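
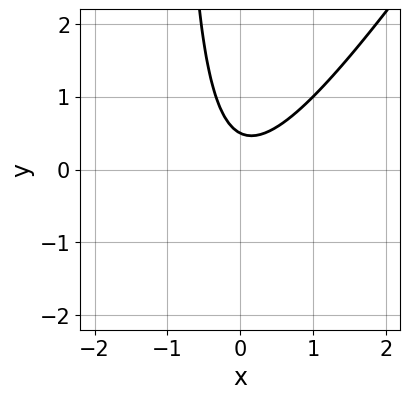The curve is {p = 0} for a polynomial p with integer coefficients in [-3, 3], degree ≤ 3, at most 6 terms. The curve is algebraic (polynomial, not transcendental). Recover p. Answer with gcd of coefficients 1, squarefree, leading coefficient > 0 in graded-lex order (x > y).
3*x^2 - 2*x*y - 2*y + 1

(a) Degree: the shape is more complex than any degree-1 curve, so deg p = 2.
(b) From the visible intercepts: it misses every integer gridline on the x-axis.
(c) Fitting integer coefficients to these (and the overall shape) gives p.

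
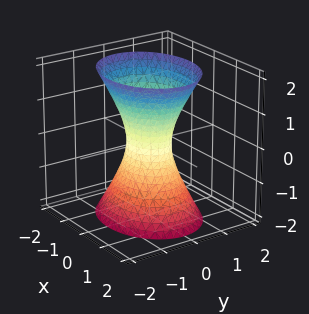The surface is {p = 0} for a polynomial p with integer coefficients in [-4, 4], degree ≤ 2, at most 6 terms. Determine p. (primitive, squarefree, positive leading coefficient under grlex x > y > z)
deg p = 2.
Symmetries: mirror symmetry z ↦ −z ⇒ only even powers of z; mirror symmetry x ↦ −x ⇒ only even powers of x; the y ↦ −y reflection is a symmetry, so y appears only in even powers.
From the axis intercepts and sections: the surface avoids every integer z-axis point in the box.
The integer polynomial consistent with all of this is the stated p.

2*x^2 + 3*y^2 - z^2 - 1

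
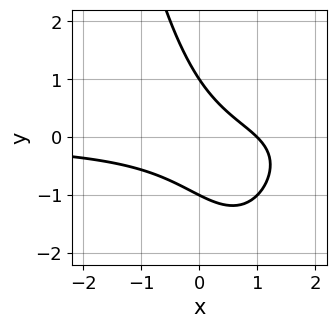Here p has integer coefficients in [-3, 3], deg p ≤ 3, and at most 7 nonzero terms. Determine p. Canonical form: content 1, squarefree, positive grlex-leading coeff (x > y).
x^2*y - 2*x*y - y^2 - x + 1

First, the degree is 3 — no degree-2 curve has this shape.
Then, observable constraints: one x-axis crossing is at x = 1; among the integer gridlines, it crosses the y-axis at y ∈ {-1, 1}.
Finally, solving for integer coefficients yields p as stated.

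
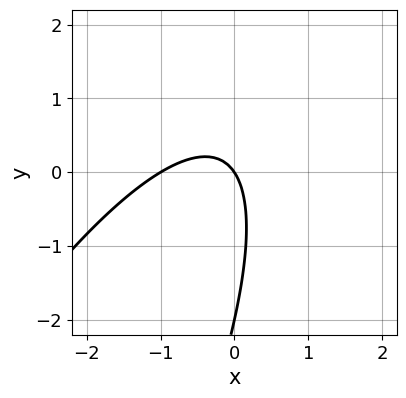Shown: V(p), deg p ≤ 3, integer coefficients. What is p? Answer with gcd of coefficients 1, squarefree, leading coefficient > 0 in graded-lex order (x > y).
Degree: no degree-1 curve has this shape, so deg p = 2.
Observable constraints: among the integer gridlines, it crosses the x-axis at x ∈ {-1, 0}; among the integer gridlines, it crosses the y-axis at y ∈ {-2, 0}.
Together with the visible shape, these determine p as stated.

3*x^2 - 3*x*y + y^2 + 3*x + 2*y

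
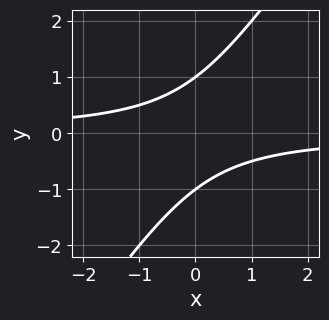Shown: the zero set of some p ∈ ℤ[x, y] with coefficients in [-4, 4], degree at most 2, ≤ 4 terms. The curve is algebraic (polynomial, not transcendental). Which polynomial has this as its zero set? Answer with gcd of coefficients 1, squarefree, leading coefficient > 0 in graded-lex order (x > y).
First, deg p = 2. A generic line meets the curve in up to 2 points.
Next, from the visible intercepts: no x-intercept at any integer in the box; among the integer gridlines, it crosses the y-axis at y ∈ {-1, 1}.
Finally, the integer polynomial consistent with all of this is the stated p.

3*x*y - 2*y^2 + 2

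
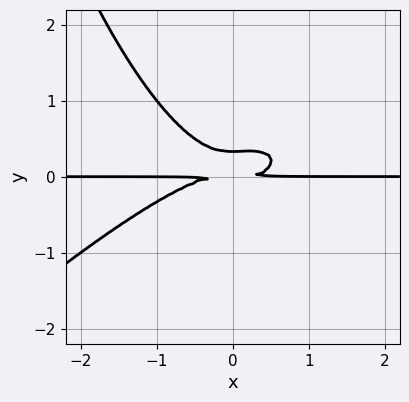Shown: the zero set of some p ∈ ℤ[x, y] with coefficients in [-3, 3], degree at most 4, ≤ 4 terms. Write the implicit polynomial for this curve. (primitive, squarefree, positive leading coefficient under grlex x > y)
x^3*y - x^2*y^2 + 3*y^3 - y^2

1. The degree is 4 — a generic line meets the curve in up to 4 points.
2. Observable constraints: the visible x-axis segment lies entirely on the curve.
3. Fitting integer coefficients to these (and the overall shape) gives p.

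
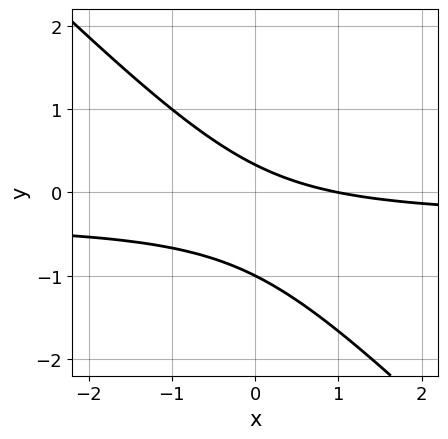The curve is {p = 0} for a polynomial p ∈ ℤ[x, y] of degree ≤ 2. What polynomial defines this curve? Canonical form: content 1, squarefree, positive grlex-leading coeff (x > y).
3*x*y + 3*y^2 + x + 2*y - 1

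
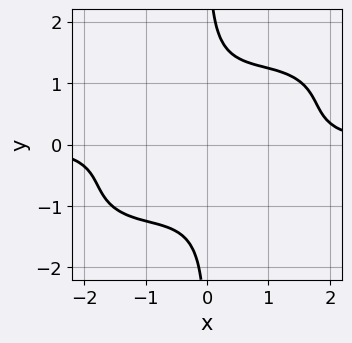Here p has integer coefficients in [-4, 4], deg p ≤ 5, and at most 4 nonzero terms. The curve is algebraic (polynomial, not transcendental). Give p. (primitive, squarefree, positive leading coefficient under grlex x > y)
First, the degree is 4 — a generic line meets the curve in up to 4 points.
Then, against the integer gridlines: the curve avoids every integer x-axis point in the box; no y-intercept at any integer in the box.
Finally, these observations pin down the coefficients.

x^3*y - 2*x^2*y^2 + 2*x*y^3 - 2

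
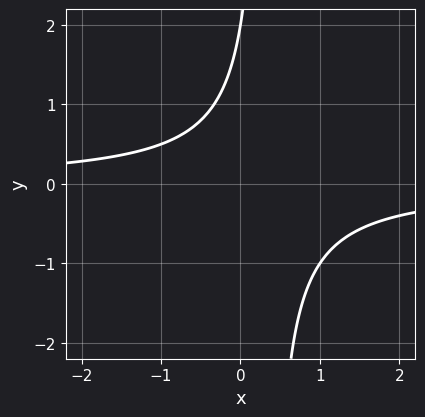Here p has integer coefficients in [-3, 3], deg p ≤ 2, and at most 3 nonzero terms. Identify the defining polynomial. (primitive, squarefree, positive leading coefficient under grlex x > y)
3*x*y - y + 2

(a) Degree: the shape is more complex than any degree-1 curve, so deg p = 2.
(b) From the visible intercepts: no x-intercept at any integer in the box; one y-axis crossing is at y = 2.
(c) Matching integer coefficients to the picture gives p.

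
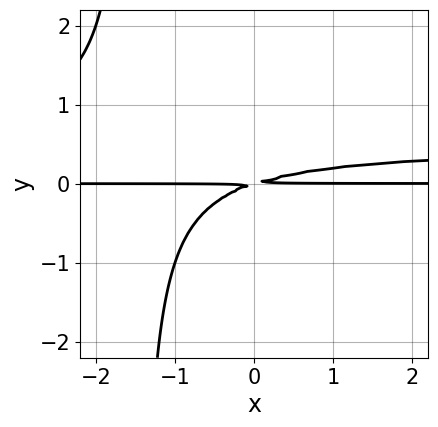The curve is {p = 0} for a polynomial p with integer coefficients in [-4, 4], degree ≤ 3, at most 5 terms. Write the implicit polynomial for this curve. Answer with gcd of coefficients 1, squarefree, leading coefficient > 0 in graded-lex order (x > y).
First, the degree is 3 — the shape is more complex than any degree-2 curve.
Next, against the integer gridlines: every point of the x-axis in the box is on the curve.
Finally, matching integer coefficients to the picture gives p.

2*x*y^2 - x*y + 3*y^2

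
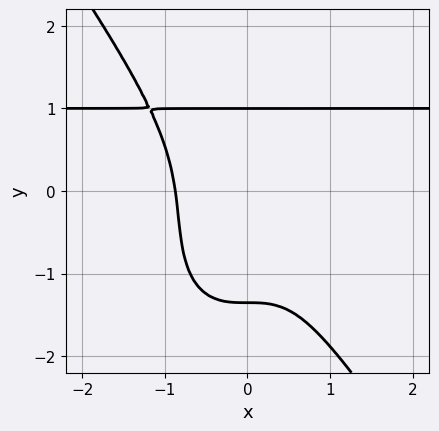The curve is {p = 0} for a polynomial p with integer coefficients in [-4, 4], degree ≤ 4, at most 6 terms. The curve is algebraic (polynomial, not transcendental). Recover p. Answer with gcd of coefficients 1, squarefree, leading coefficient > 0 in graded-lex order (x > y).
3*x^3*y + y^4 - 3*x^3 + y - 2

Degree: the shape is more complex than any degree-3 curve, so deg p = 4.
From the visible intercepts: it crosses the y-axis at the gridline y = 1.
These observations pin down the coefficients.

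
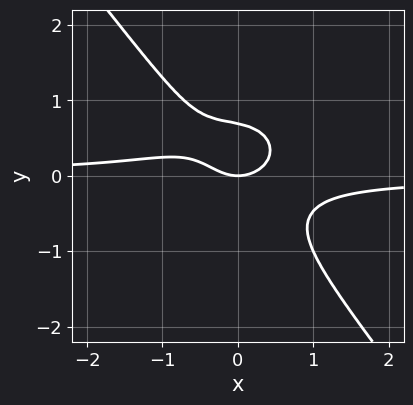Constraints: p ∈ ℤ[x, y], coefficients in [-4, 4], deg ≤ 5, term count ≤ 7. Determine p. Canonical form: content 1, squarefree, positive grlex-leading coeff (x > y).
3*x^3*y + 2*x*y^3 + 3*y^4 + x^2 - y

First, deg p = 4. No degree-3 curve has this shape.
Then, observable constraints: one y-axis crossing is at y = 0; it meets the x-axis at x = 0 (among the integer gridlines).
Finally, the integer polynomial consistent with all of this is the stated p.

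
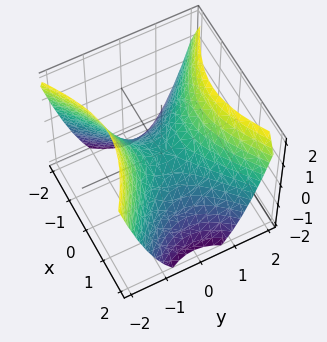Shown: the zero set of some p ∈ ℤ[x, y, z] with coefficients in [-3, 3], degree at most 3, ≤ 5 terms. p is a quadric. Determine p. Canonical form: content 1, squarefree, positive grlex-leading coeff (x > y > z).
2*x^2 - 3*y^2 + 3*z

deg p = 2. A hyperbolic paraboloid; a quadric.
Symmetries: the x ↦ −x reflection is a symmetry, so x appears only in even powers; mirror symmetry y ↦ −y ⇒ only even powers of y.
From the axis intercepts and sections: one z-axis crossing is at z = 0; it meets the y-axis at y = 0 (among the integer gridlines); one x-axis crossing is at x = 0.
Fitting integer coefficients to these (and the overall shape) gives p.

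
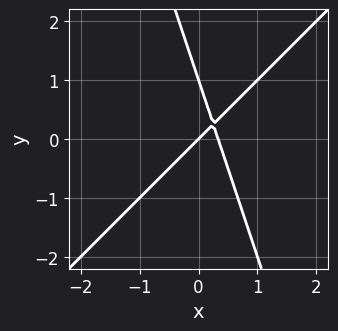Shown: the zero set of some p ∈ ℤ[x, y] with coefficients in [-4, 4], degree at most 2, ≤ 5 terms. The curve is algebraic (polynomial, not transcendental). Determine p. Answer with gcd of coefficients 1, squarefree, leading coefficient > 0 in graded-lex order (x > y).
First, degree: the shape is more complex than any degree-1 curve, so deg p = 2.
Next, observable constraints: it crosses the x-axis at the gridline x = 0; among the integer gridlines, it crosses the y-axis at y ∈ {0, 1}.
Finally, these observations pin down the coefficients.

3*x^2 - 2*x*y - y^2 - x + y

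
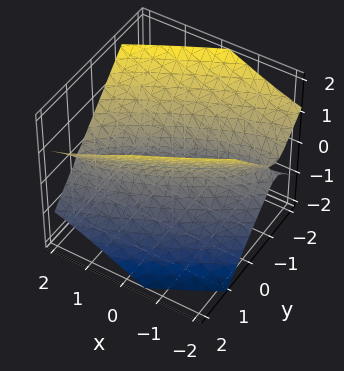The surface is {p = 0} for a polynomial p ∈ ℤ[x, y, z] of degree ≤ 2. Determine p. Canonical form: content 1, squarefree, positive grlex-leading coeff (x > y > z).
x^2 - 3*x*y + 3*y^2 - 3*z^2 - 1

1. The degree is 2 — no degree-1 surface has this shape.
2. From the visible intercepts: the surface avoids every integer z-axis point in the box; the x-axis gridline crossings are at x ∈ {-1, 1}.
3. Solving for integer coefficients yields p as stated.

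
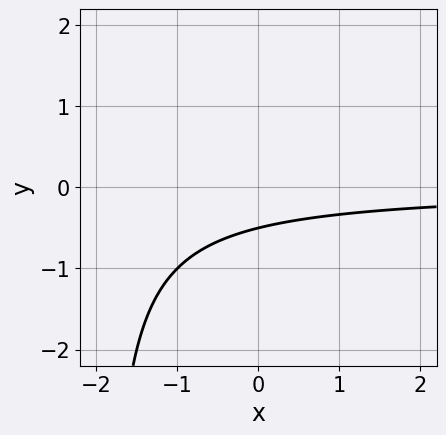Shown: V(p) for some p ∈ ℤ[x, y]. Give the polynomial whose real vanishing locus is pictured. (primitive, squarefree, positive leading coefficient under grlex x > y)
1. deg p = 2. A generic line meets the curve in up to 2 points.
2. Observable constraints: no x-intercept at any integer in the box.
3. Assembling these constraints gives the stated polynomial.

x*y + 2*y + 1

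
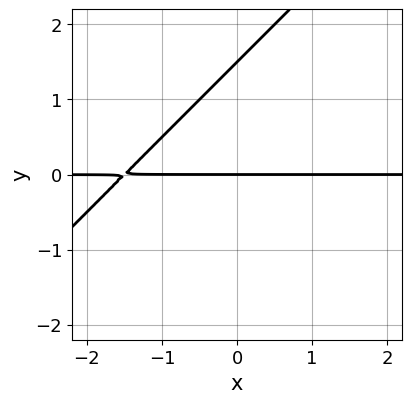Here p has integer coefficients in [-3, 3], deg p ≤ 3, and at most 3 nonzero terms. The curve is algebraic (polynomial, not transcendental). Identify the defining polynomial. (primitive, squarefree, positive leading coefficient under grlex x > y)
(a) Degree: the shape is more complex than any degree-1 curve, so deg p = 2.
(b) Checking where it meets the axes: every point of the x-axis in the box is on the curve; one y-axis crossing is at y = 0.
(c) Fitting integer coefficients to these (and the overall shape) gives p.

2*x*y - 2*y^2 + 3*y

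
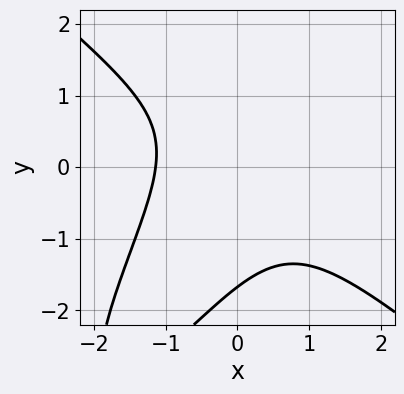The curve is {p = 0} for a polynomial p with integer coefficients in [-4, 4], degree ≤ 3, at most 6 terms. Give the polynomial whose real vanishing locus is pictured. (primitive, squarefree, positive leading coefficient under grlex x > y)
2*x^3 - 2*x*y^2 + y^3 - y + 3

1. deg p = 3.
2. The integer polynomial consistent with all of this is the stated p.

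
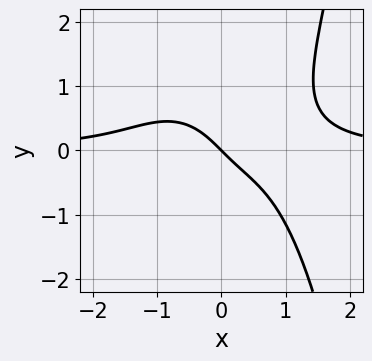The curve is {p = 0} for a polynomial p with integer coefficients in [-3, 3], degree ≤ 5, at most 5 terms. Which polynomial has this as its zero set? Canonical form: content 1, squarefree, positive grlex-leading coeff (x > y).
3*x^3*y + x*y^3 - 3*y^3 - 3*x - 3*y

1. Degree: no degree-3 curve has this shape, so deg p = 4.
2. Observable constraints: one y-axis crossing is at y = 0; one x-axis crossing is at x = 0.
3. Together with the visible shape, these determine p as stated.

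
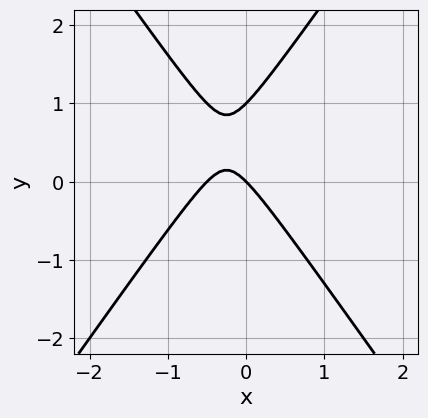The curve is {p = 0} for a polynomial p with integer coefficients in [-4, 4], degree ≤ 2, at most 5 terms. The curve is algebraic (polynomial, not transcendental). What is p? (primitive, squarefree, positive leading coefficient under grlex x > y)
2*x^2 - y^2 + x + y

1. Degree: the shape is more complex than any degree-1 curve, so deg p = 2.
2. Checking where it meets the axes: the y-axis gridline crossings are at y ∈ {0, 1}; it meets the x-axis at x = 0 (among the integer gridlines).
3. Putting this together gives p.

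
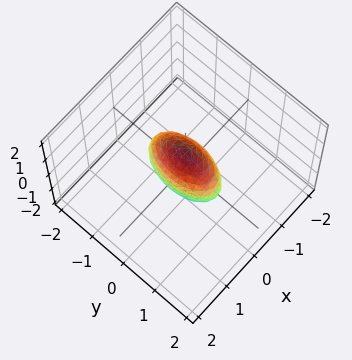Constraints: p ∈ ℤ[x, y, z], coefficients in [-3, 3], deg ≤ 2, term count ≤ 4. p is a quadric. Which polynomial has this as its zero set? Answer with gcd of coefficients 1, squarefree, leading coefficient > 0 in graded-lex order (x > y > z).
3*x^2 + y^2 + z^2 - 1

First, deg p = 2.
Then, symmetries: it's symmetric under z → −z, forcing even powers of z; it's symmetric under y → −y, forcing even powers of y; the x ↦ −x reflection is a symmetry, so x appears only in even powers.
Next, reading off the gridlines: among the integer gridlines, it crosses the y-axis at y ∈ {-1, 1}; among the integer gridlines, it crosses the z-axis at z ∈ {-1, 1}.
Finally, assembling these constraints gives the stated polynomial.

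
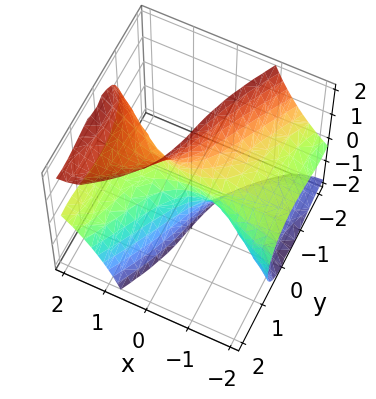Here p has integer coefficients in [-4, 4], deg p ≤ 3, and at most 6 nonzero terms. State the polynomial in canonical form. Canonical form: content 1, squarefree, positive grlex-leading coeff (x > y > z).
3*x^2*z - 3*x*y^2 - 3*x*z^2 + 2*y^3 + 3*y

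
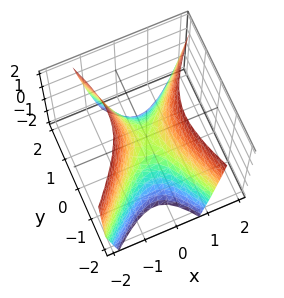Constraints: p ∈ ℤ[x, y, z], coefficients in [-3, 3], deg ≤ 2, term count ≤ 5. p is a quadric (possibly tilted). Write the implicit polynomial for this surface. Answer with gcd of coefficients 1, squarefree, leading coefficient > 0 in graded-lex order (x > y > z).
deg p = 2. A generic line meets the surface in up to 2 points.
Observable constraints: one x-axis crossing is at x = 0; it meets the y-axis at y = 0 (among the integer gridlines); one z-axis crossing is at z = 0.
Putting this together gives p.

2*x^2 - x*y - y^2 - z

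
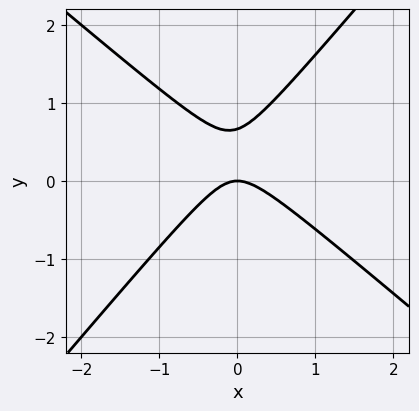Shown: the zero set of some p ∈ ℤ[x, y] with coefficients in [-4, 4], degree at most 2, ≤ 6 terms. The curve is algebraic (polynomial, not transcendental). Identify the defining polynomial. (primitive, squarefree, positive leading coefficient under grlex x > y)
1. Degree: the shape is more complex than any degree-1 curve, so deg p = 2.
2. Against the integer gridlines: one x-axis crossing is at x = 0; one y-axis crossing is at y = 0.
3. Putting this together gives p.

3*x^2 + x*y - 3*y^2 + 2*y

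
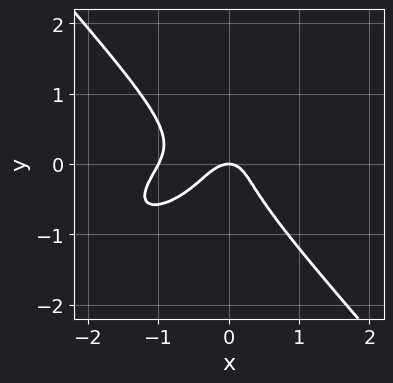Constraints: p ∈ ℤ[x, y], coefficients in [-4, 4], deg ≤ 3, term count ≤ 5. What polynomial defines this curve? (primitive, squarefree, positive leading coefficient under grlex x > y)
2*x^3 - 2*x^2*y + 3*y^3 + 2*x^2 + y

(a) Degree: a generic line meets the curve in up to 3 points, so deg p = 3.
(b) Reading off the gridlines: it crosses the y-axis at the gridline y = 0; among the integer gridlines, it crosses the x-axis at x ∈ {-1, 0}.
(c) These observations pin down the coefficients.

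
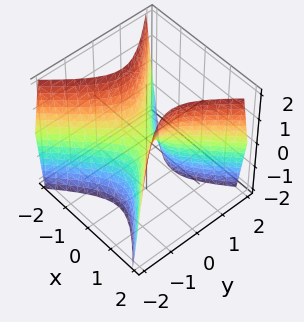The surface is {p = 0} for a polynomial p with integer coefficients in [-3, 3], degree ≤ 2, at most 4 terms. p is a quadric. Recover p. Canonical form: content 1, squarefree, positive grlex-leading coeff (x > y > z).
First, degree: a saddle surface; a quadric, so deg p = 2.
Next, symmetries: mirror symmetry y ↦ −y ⇒ only even powers of y; the x ↦ −x reflection is a symmetry, so x appears only in even powers.
Then, from the axis intercepts and sections: it meets the x-axis at x = 0 (among the integer gridlines); one z-axis crossing is at z = 0; it crosses the y-axis at the gridline y = 0.
Finally, these observations pin down the coefficients.

2*x^2 - 2*y^2 - z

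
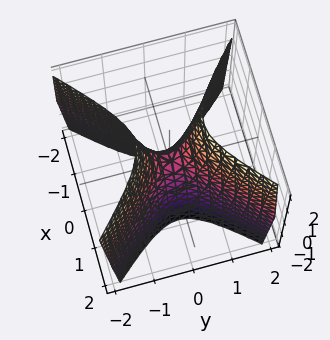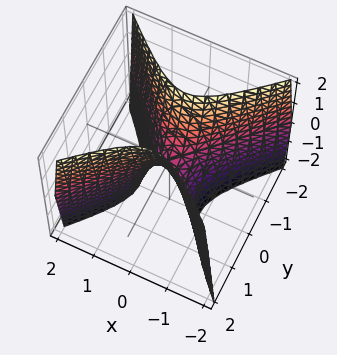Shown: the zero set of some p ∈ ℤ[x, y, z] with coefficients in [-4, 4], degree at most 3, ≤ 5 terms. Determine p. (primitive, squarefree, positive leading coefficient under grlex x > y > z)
3*x^2 - 3*y^2 + z

(a) Degree: a hyperbolic paraboloid; a quadric, so deg p = 2.
(b) Symmetries: the y ↦ −y reflection is a symmetry, so y appears only in even powers; the x ↦ −x reflection is a symmetry, so x appears only in even powers.
(c) Checking where it meets the axes: one y-axis crossing is at y = 0; it crosses the z-axis at the gridline z = 0.
(d) Fitting integer coefficients to these (and the overall shape) gives p.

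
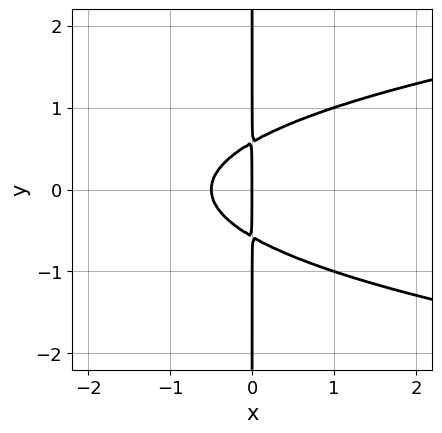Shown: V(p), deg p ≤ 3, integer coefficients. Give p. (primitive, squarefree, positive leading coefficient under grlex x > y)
3*x*y^2 - 2*x^2 - x

Degree: a generic line meets the curve in up to 3 points, so deg p = 3.
Symmetries: the y ↦ −y reflection is a symmetry, so y appears only in even powers.
From the visible intercepts: it crosses the x-axis at the gridline x = 0; the visible y-axis segment lies entirely on the curve.
These observations pin down the coefficients.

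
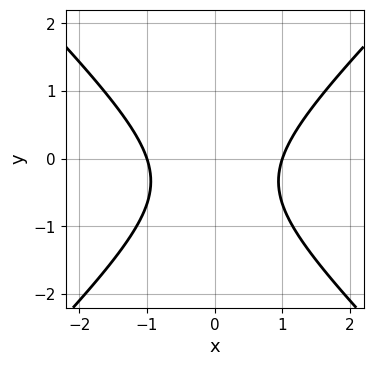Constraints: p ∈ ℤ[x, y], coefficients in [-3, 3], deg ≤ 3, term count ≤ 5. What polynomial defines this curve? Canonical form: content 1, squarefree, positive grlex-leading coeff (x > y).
The degree is 2 — the shape is more complex than any degree-1 curve.
Symmetries: it's symmetric under x → −x, forcing even powers of x.
Checking where it meets the axes: it misses every integer gridline on the y-axis; the x-axis gridline crossings are at x ∈ {-1, 1}.
Solving for integer coefficients yields p as stated.

3*x^2 - 3*y^2 - 2*y - 3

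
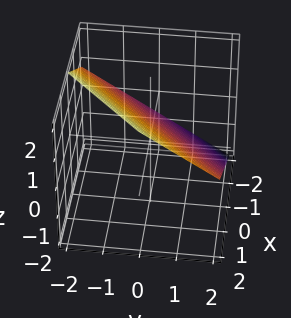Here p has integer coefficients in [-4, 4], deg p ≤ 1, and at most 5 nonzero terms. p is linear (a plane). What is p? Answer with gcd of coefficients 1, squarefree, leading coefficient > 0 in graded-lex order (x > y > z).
2*x - 2*y - 3*z + 2

1. Degree: the surface is flat (a plane), so deg p = 1.
2. Checking where it meets the axes: it crosses the x-axis at the gridline x = -1; one y-axis crossing is at y = 1.
3. Together with the visible shape, these determine p as stated.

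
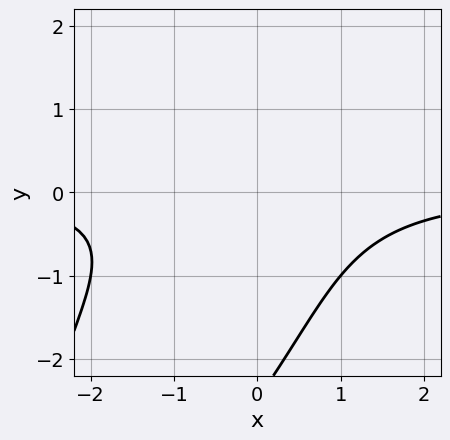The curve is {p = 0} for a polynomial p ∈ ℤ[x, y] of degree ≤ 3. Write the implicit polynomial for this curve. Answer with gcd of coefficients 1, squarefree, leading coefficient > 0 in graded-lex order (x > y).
2*x^2*y - 2*x*y^2 + y^3 + 2*y^2 + 3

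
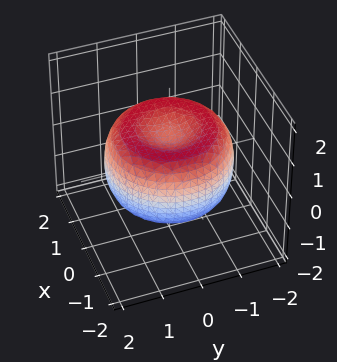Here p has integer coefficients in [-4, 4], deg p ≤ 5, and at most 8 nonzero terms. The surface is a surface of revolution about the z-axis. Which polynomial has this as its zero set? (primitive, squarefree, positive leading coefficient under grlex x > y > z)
deg p = 4. No degree-3 surface has this shape.
Symmetries: every cross-section ⟂ z is a circle, so x, y appear only via x² + y².
Against the integer gridlines: a circular section at z = -1 has radius exactly 1.
Solving for integer coefficients yields p as stated.

x^4 + 2*x^2*y^2 + y^4 - 2*x^2 - 2*y^2 + 2*z^2 - 1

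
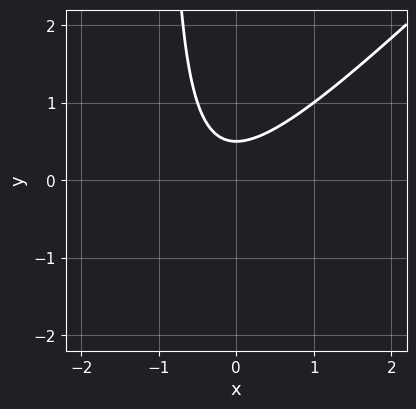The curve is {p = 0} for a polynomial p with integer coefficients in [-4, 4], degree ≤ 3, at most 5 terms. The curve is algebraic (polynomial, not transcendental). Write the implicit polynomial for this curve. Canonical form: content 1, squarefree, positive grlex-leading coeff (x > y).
deg p = 2. No degree-1 curve has this shape.
Reading off the gridlines: the curve avoids every integer x-axis point in the box.
Matching integer coefficients to the picture gives p.

2*x^2 - 2*x*y + x - 2*y + 1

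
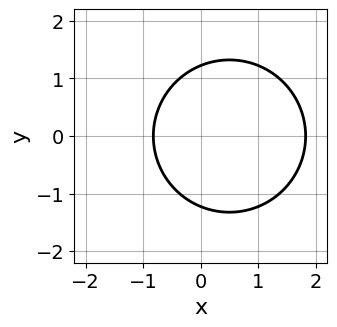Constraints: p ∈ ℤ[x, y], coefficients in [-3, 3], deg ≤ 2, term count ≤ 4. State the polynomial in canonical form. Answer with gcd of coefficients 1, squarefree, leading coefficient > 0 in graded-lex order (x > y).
(a) deg p = 2. A generic line meets the curve in up to 2 points.
(b) Symmetries: it's symmetric under y → −y, forcing even powers of y.
(c) Together with the visible shape, these determine p as stated.

2*x^2 + 2*y^2 - 2*x - 3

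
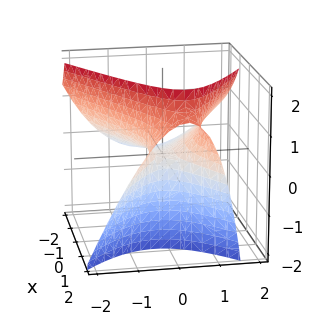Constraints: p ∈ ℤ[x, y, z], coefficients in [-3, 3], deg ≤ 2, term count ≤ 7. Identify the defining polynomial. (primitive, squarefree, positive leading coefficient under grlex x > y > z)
First, degree: no degree-1 surface has this shape, so deg p = 2.
Next, observable constraints: it crosses the z-axis at the gridline z = 0; it meets the y-axis at y = 0 (among the integer gridlines).
Finally, together with the visible shape, these determine p as stated.

x^2 - 3*x*z - 3*y^2 + y*z + 3*z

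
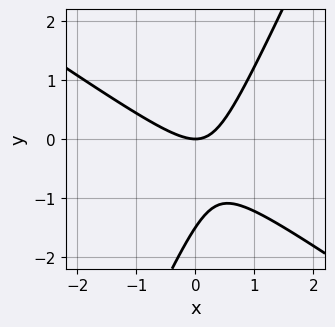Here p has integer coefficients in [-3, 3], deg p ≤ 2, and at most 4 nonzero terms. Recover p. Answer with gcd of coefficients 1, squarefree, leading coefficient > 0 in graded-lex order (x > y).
3*x^2 + 3*x*y - 2*y^2 - 3*y

1. Degree: a generic line meets the curve in up to 2 points, so deg p = 2.
2. From the visible intercepts: it meets the y-axis at y = 0 (among the integer gridlines); it meets the x-axis at x = 0 (among the integer gridlines).
3. The integer polynomial consistent with all of this is the stated p.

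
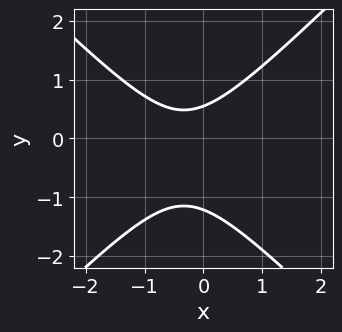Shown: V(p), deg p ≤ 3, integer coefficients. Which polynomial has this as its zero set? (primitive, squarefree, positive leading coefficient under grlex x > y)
First, the degree is 2 — a generic line meets the curve in up to 2 points.
Then, checking where it meets the axes: it misses every integer gridline on the x-axis.
Finally, assembling these constraints gives the stated polynomial.

3*x^2 - 3*y^2 + 2*x - 2*y + 2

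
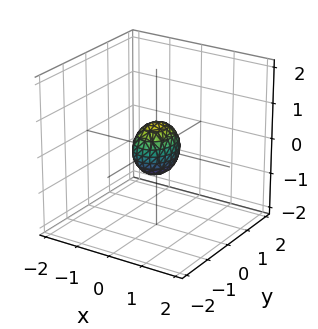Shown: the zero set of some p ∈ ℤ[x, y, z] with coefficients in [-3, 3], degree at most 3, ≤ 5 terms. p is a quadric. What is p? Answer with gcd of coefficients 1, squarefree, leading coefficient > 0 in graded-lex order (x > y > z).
3*x^2 + 2*y^2 + 2*z^2 - 1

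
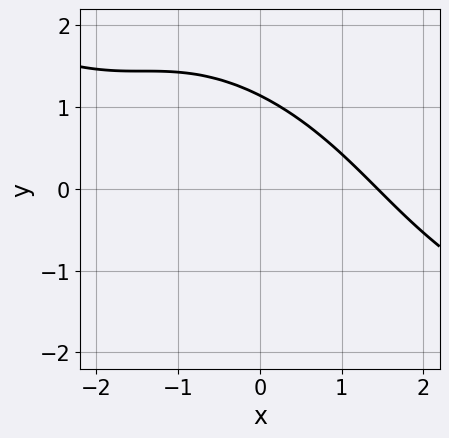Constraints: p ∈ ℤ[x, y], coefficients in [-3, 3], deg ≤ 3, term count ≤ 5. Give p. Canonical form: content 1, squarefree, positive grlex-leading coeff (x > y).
1. deg p = 3. A generic line meets the curve in up to 3 points.
2. Matching integer coefficients to the picture gives p.

x^3 + 3*x^2*y + 3*x*y^2 + 2*y^3 - 3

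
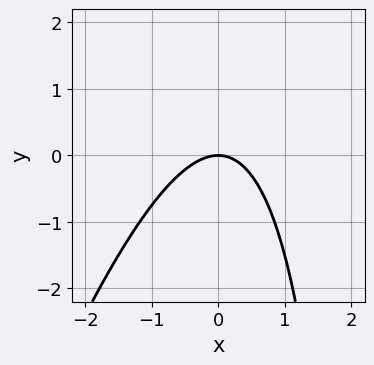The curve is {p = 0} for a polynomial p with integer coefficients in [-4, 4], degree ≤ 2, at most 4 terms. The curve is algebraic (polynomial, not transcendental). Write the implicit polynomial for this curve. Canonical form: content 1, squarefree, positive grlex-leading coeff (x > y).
3*x^2 - x*y + 3*y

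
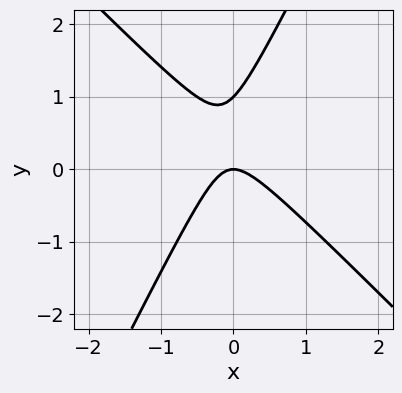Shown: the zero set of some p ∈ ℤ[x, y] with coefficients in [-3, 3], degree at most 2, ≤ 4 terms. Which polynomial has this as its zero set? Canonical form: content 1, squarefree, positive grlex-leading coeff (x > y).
(a) Degree: a generic line meets the curve in up to 2 points, so deg p = 2.
(b) From the visible intercepts: among the integer gridlines, it crosses the y-axis at y ∈ {0, 1}; it crosses the x-axis at the gridline x = 0.
(c) Fitting integer coefficients to these (and the overall shape) gives p.

2*x^2 + x*y - y^2 + y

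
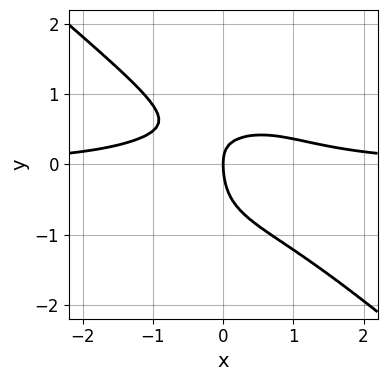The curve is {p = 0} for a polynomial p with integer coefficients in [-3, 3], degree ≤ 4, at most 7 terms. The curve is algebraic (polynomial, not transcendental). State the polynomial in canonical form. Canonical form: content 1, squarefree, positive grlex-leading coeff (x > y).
2*x^3*y + 3*y^4 + 3*x*y + y^2 - 2*x

deg p = 4. No degree-3 curve has this shape.
Checking where it meets the axes: it meets the x-axis at x = 0 (among the integer gridlines); it crosses the y-axis at the gridline y = 0.
Together with the visible shape, these determine p as stated.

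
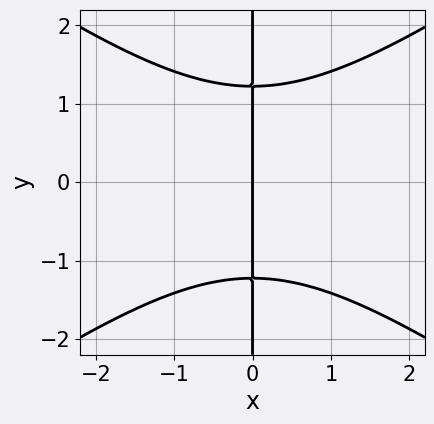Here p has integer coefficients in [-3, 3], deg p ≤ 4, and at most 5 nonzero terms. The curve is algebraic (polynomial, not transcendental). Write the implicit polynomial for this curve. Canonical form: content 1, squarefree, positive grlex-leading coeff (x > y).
x^3 - 2*x*y^2 + 3*x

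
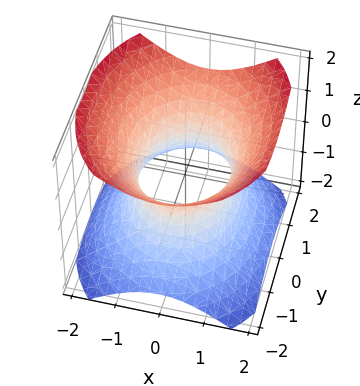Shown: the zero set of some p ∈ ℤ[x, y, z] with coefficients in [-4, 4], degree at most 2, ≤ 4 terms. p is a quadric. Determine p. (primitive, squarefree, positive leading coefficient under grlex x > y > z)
1. deg p = 2. One connected sheet with a waist; a quadric.
2. Symmetries: the z ↦ −z reflection is a symmetry, so z appears only in even powers; the y ↦ −y reflection is a symmetry, so y appears only in even powers; it's symmetric under x → −x, forcing even powers of x.
3. Observable constraints: the x-axis gridline crossings are at x ∈ {-1, 1}; no z-intercept at any integer in the box.
4. Together with the visible shape, these determine p as stated.

3*x^2 + 2*y^2 - 3*z^2 - 3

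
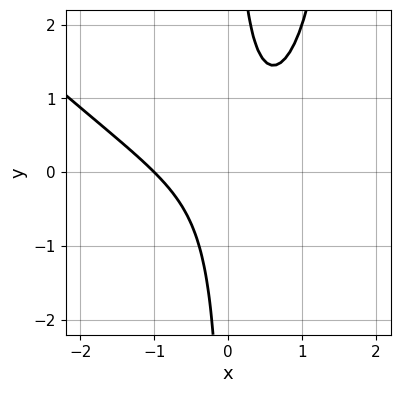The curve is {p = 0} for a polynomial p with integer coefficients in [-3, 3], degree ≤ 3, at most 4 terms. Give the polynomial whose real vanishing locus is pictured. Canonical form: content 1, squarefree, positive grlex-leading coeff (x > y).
x^3 + x^2*y - 2*x*y + 1

The degree is 3 — the shape is more complex than any degree-2 curve.
Observable constraints: it meets the x-axis at x = -1 (among the integer gridlines); the curve avoids every integer y-axis point in the box.
Solving for integer coefficients yields p as stated.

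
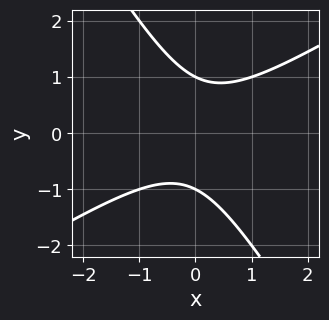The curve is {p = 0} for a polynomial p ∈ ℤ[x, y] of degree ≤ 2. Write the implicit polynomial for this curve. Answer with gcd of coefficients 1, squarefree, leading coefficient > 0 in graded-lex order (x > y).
x^2 - x*y - y^2 + 1

Degree: no degree-1 curve has this shape, so deg p = 2.
From the visible intercepts: the y-axis gridline crossings are at y ∈ {-1, 1}; no x-intercept at any integer in the box.
Together with the visible shape, these determine p as stated.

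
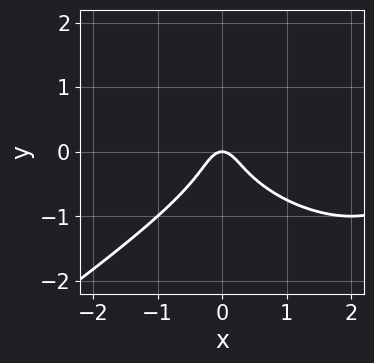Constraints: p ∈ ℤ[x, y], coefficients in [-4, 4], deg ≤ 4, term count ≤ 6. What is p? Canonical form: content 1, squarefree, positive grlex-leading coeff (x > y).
x^3 - 3*y^3 - 3*x^2 - y

1. The degree is 3 — the shape is more complex than any degree-2 curve.
2. From the axis intercepts and sections: it meets the y-axis at y = 0 (among the integer gridlines); one x-axis crossing is at x = 0.
3. Together with the visible shape, these determine p as stated.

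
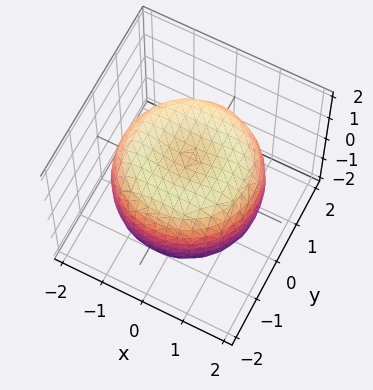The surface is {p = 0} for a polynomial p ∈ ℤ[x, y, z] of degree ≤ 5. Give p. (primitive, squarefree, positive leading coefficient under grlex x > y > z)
x^4 + 2*x^2*y^2 + y^4 - 2*x^2 - 2*y^2 + 2*z^2 - 2

First, the degree is 4 — the shape is more complex than any degree-3 surface.
Next, symmetry: the z-axis is an axis of rotation, so x and y enter only as x² + y².
Next, checking where it meets the axes: among the integer gridlines, it crosses the z-axis at z ∈ {-1, 1}; a circular section at z = 1 has radius between 1 and 2.
Finally, together with the visible shape, these determine p as stated.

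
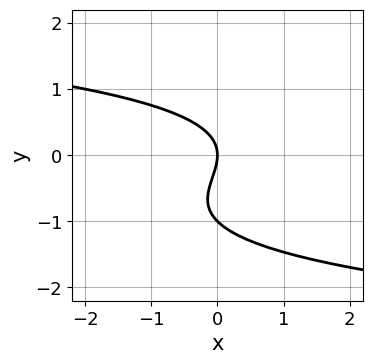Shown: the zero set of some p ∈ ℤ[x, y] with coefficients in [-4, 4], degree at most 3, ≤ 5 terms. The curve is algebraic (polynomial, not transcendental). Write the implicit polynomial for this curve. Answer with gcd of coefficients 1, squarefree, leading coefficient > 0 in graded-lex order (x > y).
(a) Degree: the shape is more complex than any degree-2 curve, so deg p = 3.
(b) Reading off the gridlines: it crosses the x-axis at the gridline x = 0; among the integer gridlines, it crosses the y-axis at y ∈ {-1, 0}.
(c) Together with the visible shape, these determine p as stated.

y^3 + y^2 + x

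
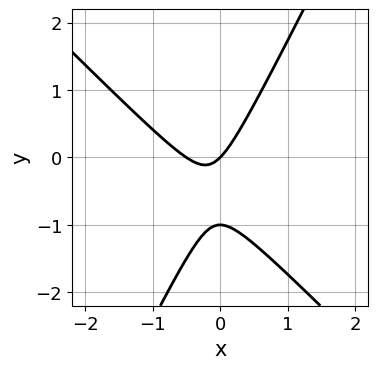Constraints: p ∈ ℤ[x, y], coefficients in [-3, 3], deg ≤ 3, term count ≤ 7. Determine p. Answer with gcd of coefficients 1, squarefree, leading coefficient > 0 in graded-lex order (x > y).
1. deg p = 2. A generic line meets the curve in up to 2 points.
2. From the axis intercepts and sections: it crosses the x-axis at the gridline x = 0; the y-axis gridline crossings are at y ∈ {-1, 0}.
3. Together with the visible shape, these determine p as stated.

2*x^2 + x*y - y^2 + x - y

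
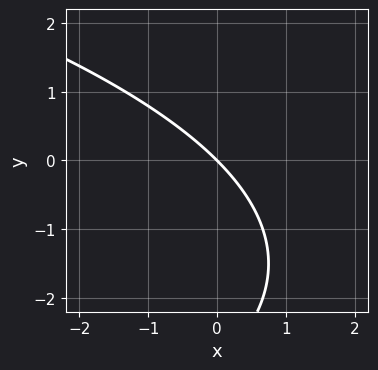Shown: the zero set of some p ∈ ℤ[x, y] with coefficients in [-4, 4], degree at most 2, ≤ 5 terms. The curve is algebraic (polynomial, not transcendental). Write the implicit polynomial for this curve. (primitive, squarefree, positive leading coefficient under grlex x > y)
First, deg p = 2. A generic line meets the curve in up to 2 points.
Then, checking where it meets the axes: it crosses the y-axis at the gridline y = 0; it meets the x-axis at x = 0 (among the integer gridlines).
Finally, assembling these constraints gives the stated polynomial.

y^2 + 3*x + 3*y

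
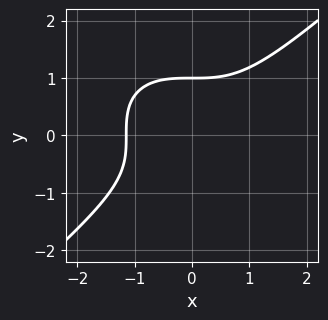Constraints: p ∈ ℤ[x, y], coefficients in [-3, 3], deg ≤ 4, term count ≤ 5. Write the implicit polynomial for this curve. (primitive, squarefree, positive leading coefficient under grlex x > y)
2*x^3 - 3*y^3 + 3

1. deg p = 3. The shape is more complex than any degree-2 curve.
2. Observable constraints: it meets the y-axis at y = 1 (among the integer gridlines).
3. These observations pin down the coefficients.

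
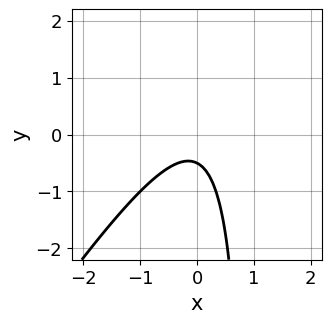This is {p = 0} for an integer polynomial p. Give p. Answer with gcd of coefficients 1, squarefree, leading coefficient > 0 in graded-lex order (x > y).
3*x^2 - 2*x*y + 2*y + 1

(a) The degree is 2 — the shape is more complex than any degree-1 curve.
(b) Checking where it meets the axes: no x-intercept at any integer in the box.
(c) Solving for integer coefficients yields p as stated.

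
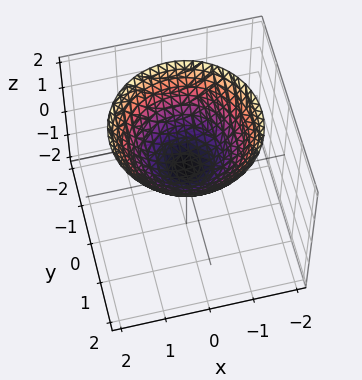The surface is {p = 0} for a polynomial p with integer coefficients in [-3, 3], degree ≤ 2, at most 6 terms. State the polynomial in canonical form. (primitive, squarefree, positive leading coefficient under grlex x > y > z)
First, the degree is 2 — no degree-1 surface has this shape.
Then, by symmetry, the surface is invariant under rotation about z: p = q(x² + y², z).
Then, reading off the gridlines: no x-intercept at any integer in the box; a circular section at z = 2 has radius between 1 and 2; it misses every integer gridline on the y-axis.
Finally, the integer polynomial consistent with all of this is the stated p.

2*x^2 + 2*y^2 - 3*z + 1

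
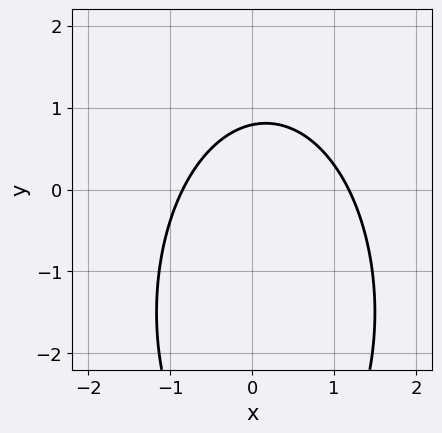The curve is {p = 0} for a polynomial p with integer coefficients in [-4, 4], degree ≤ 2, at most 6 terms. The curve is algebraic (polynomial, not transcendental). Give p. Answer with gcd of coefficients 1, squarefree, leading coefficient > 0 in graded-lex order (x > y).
3*x^2 + y^2 - x + 3*y - 3

Degree: the shape is more complex than any degree-1 curve, so deg p = 2.
The integer polynomial consistent with all of this is the stated p.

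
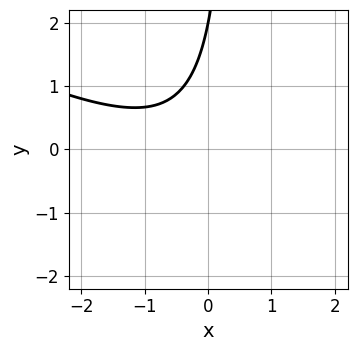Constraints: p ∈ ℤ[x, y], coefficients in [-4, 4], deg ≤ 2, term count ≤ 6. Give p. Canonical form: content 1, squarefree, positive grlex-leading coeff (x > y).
x^2 + 2*x*y + x - y + 2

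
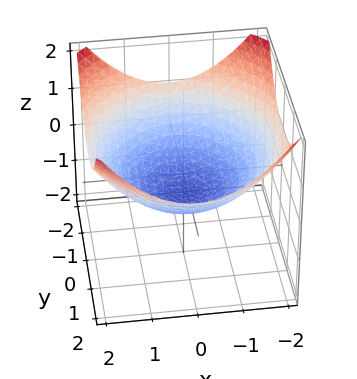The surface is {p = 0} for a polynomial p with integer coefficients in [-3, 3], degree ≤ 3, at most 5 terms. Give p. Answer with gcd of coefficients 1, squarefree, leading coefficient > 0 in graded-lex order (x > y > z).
x^2 + y^2 - 3*z - 2

1. The degree is 2 — a generic line meets the surface in up to 2 points.
2. By symmetry, the z-axis is an axis of rotation, so x and y enter only as x² + y².
3. Reading off the gridlines: a circular section at z = 0 has radius between 1 and 2.
4. Assembling these constraints gives the stated polynomial.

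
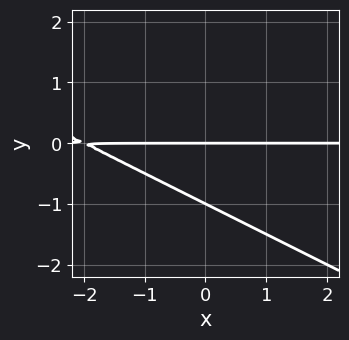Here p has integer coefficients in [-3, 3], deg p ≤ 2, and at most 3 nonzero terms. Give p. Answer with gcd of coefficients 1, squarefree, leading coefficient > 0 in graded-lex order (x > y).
x*y + 2*y^2 + 2*y

1. deg p = 2. The shape is more complex than any degree-1 curve.
2. Reading off the gridlines: among the integer gridlines, it crosses the y-axis at y ∈ {-1, 0}; the visible x-axis segment lies entirely on the curve.
3. The integer polynomial consistent with all of this is the stated p.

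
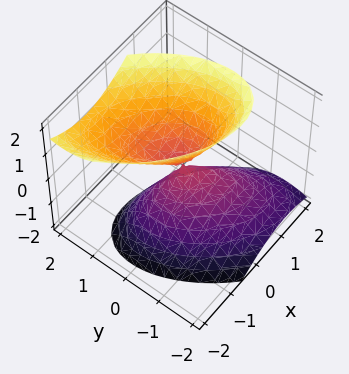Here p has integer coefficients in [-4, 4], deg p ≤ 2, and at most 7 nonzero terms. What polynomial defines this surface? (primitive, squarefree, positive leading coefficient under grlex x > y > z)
First, I count 2 distinct pieces. Treating them together as one polynomial.
Then, degree: the shape is more complex than any degree-1 surface, so deg p = 2.
Next, reading off the gridlines: one x-axis crossing is at x = 0; one y-axis crossing is at y = 0; it meets the z-axis at z = 0 (among the integer gridlines).
Finally, assembling these constraints gives the stated polynomial.

3*x^2 + 3*x*y + 3*y^2 - 2*y*z - 2*z^2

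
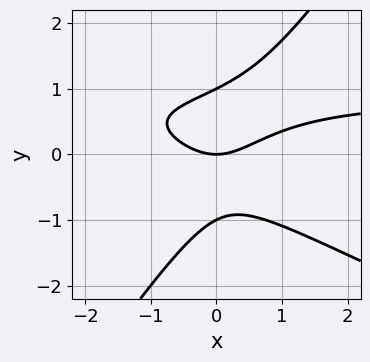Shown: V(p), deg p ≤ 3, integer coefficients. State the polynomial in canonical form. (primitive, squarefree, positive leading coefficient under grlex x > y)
2*x^2*y + 3*x*y^2 - 3*y^3 - 2*x^2 + 3*y

1. Degree: no degree-2 curve has this shape, so deg p = 3.
2. From the visible intercepts: the y-axis gridline crossings are at y ∈ {-1, 0, 1}; it meets the x-axis at x = 0 (among the integer gridlines).
3. Together with the visible shape, these determine p as stated.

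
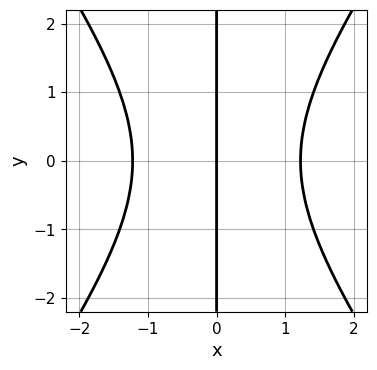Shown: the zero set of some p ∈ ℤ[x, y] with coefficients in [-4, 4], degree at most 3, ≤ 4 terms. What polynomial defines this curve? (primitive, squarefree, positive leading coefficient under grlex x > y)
2*x^3 - x*y^2 - 3*x

1. deg p = 3. A generic line meets the curve in up to 3 points.
2. Symmetries: the y ↦ −y reflection is a symmetry, so y appears only in even powers.
3. Against the integer gridlines: the visible y-axis segment lies entirely on the curve; it meets the x-axis at x = 0 (among the integer gridlines).
4. Together with the visible shape, these determine p as stated.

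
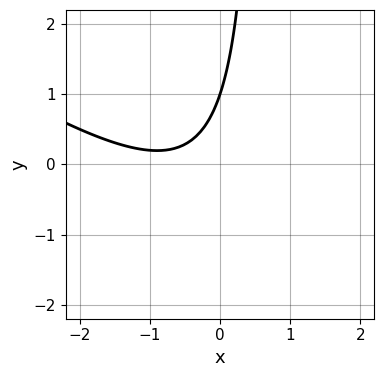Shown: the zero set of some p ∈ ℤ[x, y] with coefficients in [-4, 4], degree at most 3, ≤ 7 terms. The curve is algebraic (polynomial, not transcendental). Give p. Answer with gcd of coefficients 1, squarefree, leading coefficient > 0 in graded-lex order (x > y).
2*x^2 + 3*x*y + 3*x - 2*y + 2

1. Degree: no degree-1 curve has this shape, so deg p = 2.
2. Observable constraints: the curve avoids every integer x-axis point in the box; one y-axis crossing is at y = 1.
3. Solving for integer coefficients yields p as stated.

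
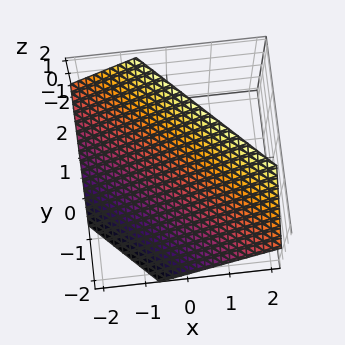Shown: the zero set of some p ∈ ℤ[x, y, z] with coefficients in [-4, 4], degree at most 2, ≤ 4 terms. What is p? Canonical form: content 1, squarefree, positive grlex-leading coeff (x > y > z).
deg p = 1.
Matching integer coefficients to the picture gives p.

3*x + 3*y - 3*z + 2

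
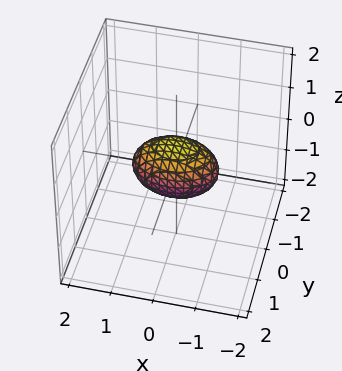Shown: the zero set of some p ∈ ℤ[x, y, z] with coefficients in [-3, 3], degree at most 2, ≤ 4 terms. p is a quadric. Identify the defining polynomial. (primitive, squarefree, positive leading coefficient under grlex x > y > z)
x^2 + 2*y^2 + 2*z^2 - 1

First, deg p = 2. A closed, bounded, convex surface; a quadric.
Next, symmetries: mirror symmetry y ↦ −y ⇒ only even powers of y; the x ↦ −x reflection is a symmetry, so x appears only in even powers; the z ↦ −z reflection is a symmetry, so z appears only in even powers.
Next, reading off the gridlines: among the integer gridlines, it crosses the x-axis at x ∈ {-1, 1}.
Finally, these observations pin down the coefficients.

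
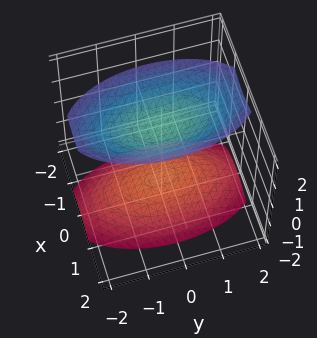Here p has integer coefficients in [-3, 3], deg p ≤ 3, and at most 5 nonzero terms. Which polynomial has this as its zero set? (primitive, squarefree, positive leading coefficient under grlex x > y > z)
3*x^2 + y^2 - 2*z^2 + 3

1. I count 2 distinct pieces. Treating them together as one polynomial.
2. deg p = 2. Two separate bowl-shaped sheets opening away from each other; a quadric.
3. Symmetries: it's symmetric under x → −x, forcing even powers of x; it's symmetric under y → −y, forcing even powers of y; mirror symmetry z ↦ −z ⇒ only even powers of z.
4. From the visible intercepts: the surface avoids every integer y-axis point in the box; no x-intercept at any integer in the box.
5. Putting this together gives p.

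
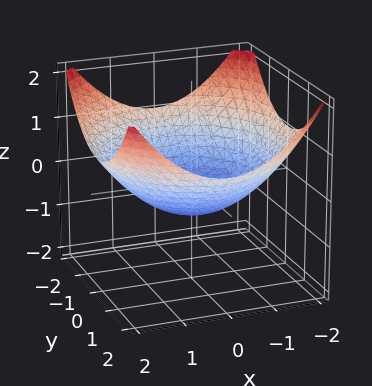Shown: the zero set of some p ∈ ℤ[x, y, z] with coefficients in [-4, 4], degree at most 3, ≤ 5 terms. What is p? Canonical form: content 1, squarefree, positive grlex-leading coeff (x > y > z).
The degree is 2 — a generic line meets the surface in up to 2 points.
By symmetry, the surface is invariant under rotation about z: p = q(x² + y², z).
From the visible intercepts: a circular section at z = 0 has radius between 1 and 2.
These observations pin down the coefficients.

x^2 + y^2 - 3*z - 2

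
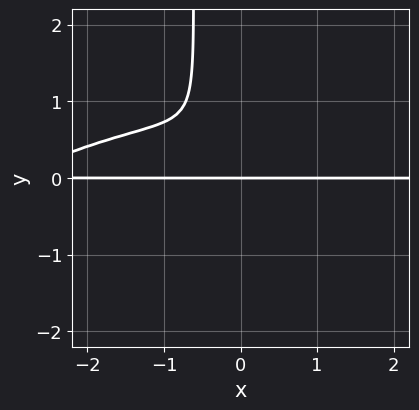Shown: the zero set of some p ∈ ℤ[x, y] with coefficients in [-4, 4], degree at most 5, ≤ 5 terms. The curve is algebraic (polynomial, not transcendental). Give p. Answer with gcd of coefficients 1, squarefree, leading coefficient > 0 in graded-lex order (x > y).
The degree is 4 — the shape is more complex than any degree-3 curve.
Checking where it meets the axes: every point of the x-axis in the box is on the curve; it crosses the y-axis at the gridline y = 0.
Fitting integer coefficients to these (and the overall shape) gives p.

x^3*y - 2*x^2*y^2 + 3*x*y^3 + 3*x^2*y + 2*y^3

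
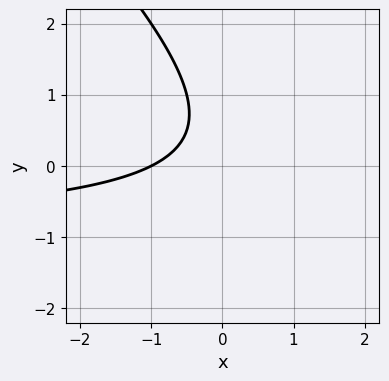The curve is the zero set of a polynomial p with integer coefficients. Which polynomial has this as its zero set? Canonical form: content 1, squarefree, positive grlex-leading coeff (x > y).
x*y + y^2 + x - y + 1

1. deg p = 2.
2. Observable constraints: one x-axis crossing is at x = -1; the curve avoids every integer y-axis point in the box.
3. Matching integer coefficients to the picture gives p.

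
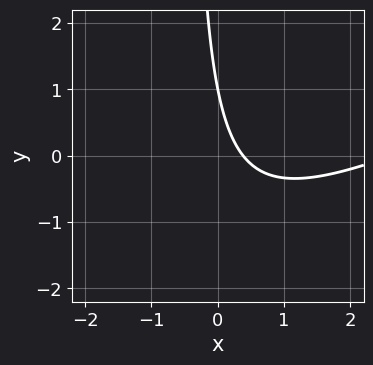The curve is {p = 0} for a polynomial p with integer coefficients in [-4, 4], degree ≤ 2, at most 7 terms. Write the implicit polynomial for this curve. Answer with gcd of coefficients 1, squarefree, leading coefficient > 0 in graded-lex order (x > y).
First, degree: the shape is more complex than any degree-1 curve, so deg p = 2.
Next, observable constraints: it meets the y-axis at y = 1 (among the integer gridlines).
Finally, together with the visible shape, these determine p as stated.

x^2 - 2*x*y - 3*x - y + 1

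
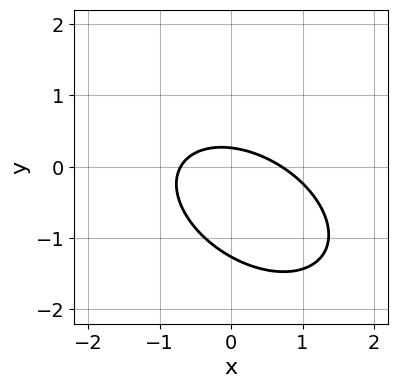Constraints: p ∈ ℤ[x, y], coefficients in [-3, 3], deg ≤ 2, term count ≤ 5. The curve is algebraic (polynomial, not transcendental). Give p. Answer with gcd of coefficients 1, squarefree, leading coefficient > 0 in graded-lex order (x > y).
(a) The degree is 2 — no degree-1 curve has this shape.
(b) Matching integer coefficients to the picture gives p.

2*x^2 + 2*x*y + 3*y^2 + 3*y - 1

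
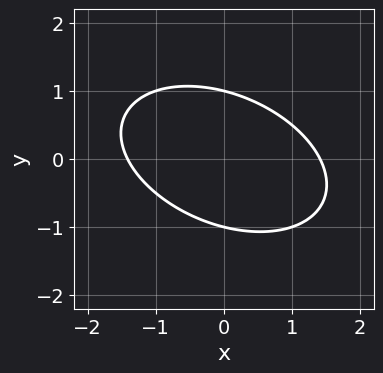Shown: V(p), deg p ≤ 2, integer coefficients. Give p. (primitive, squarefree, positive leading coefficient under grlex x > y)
x^2 + x*y + 2*y^2 - 2

1. deg p = 2. The shape is more complex than any degree-1 curve.
2. Observable constraints: among the integer gridlines, it crosses the y-axis at y ∈ {-1, 1}.
3. Matching integer coefficients to the picture gives p.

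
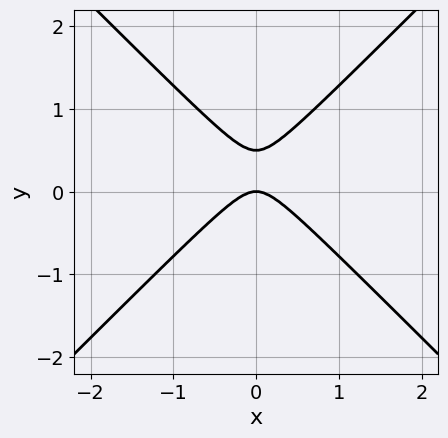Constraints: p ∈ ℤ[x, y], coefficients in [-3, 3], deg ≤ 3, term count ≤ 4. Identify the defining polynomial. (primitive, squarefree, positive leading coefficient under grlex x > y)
2*x^2 - 2*y^2 + y

Degree: no degree-1 curve has this shape, so deg p = 2.
Symmetries: mirror symmetry x ↦ −x ⇒ only even powers of x.
Observable constraints: it crosses the y-axis at the gridline y = 0; one x-axis crossing is at x = 0.
These observations pin down the coefficients.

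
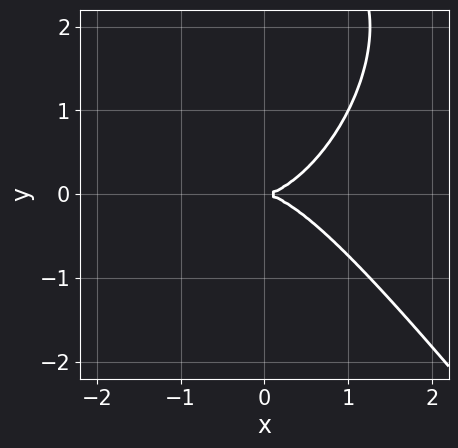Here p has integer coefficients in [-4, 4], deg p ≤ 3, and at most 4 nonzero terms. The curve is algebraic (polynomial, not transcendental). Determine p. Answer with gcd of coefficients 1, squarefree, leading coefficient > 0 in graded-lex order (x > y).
First, the degree is 3 — the shape is more complex than any degree-2 curve.
Next, from the visible intercepts: one x-axis crossing is at x = 0; one y-axis crossing is at y = 0.
Finally, solving for integer coefficients yields p as stated.

2*x^3 + y^3 - 3*y^2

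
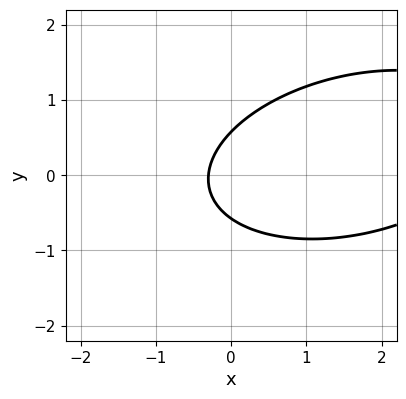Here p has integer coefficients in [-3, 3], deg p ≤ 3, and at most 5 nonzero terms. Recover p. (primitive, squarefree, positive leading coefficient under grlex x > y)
x^2 - x*y + 3*y^2 - 3*x - 1

First, the degree is 2 — no degree-1 curve has this shape.
Finally, the integer polynomial consistent with all of this is the stated p.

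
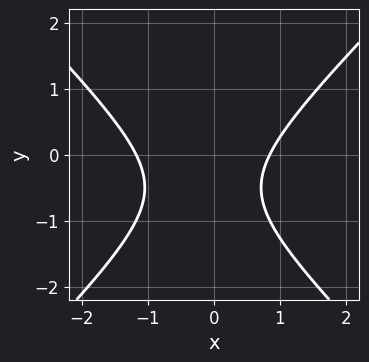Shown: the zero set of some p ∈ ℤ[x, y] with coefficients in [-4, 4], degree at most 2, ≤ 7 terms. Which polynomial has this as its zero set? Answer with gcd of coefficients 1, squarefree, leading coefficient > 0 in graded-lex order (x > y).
1. deg p = 2. No degree-1 curve has this shape.
2. Against the integer gridlines: no y-intercept at any integer in the box.
3. Assembling these constraints gives the stated polynomial.

3*x^2 - 3*y^2 + x - 3*y - 3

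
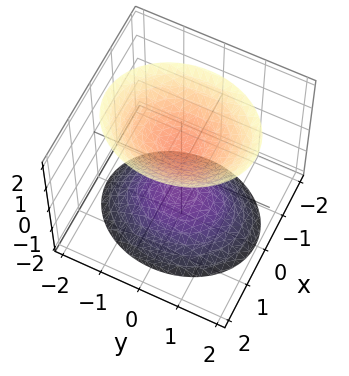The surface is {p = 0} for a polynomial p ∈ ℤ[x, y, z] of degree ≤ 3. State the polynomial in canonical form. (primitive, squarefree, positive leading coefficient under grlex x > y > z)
1. The picture has 2 separate pieces. They look like related sheets of one shape, so recover p as a whole.
2. Degree: two sheets facing apart; a quadric, so deg p = 2.
3. Symmetries: mirror symmetry y ↦ −y ⇒ only even powers of y; it's symmetric under z → −z, forcing even powers of z; the x ↦ −x reflection is a symmetry, so x appears only in even powers.
4. From the axis intercepts and sections: it misses every integer gridline on the y-axis; among the integer gridlines, it crosses the z-axis at z ∈ {-1, 1}.
5. Solving for integer coefficients yields p as stated.

3*x^2 + 2*y^2 - 2*z^2 + 2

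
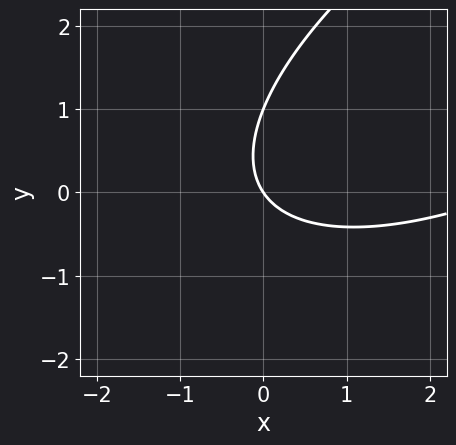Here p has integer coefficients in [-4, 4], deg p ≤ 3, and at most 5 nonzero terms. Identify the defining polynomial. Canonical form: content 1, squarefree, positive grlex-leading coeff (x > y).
First, the degree is 2 — a generic line meets the curve in up to 2 points.
Next, observable constraints: among the integer gridlines, it crosses the y-axis at y ∈ {0, 1}; it meets the x-axis at x = 0 (among the integer gridlines).
Finally, matching integer coefficients to the picture gives p.

x^2 - 2*x*y + 2*y^2 - 3*x - 2*y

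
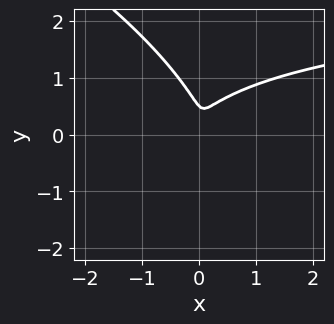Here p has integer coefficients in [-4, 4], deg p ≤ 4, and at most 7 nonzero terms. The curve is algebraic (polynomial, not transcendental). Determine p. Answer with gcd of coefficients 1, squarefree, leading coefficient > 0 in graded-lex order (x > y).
(a) deg p = 3. No degree-2 curve has this shape.
(b) Putting this together gives p.

x^2*y + 2*x*y^2 + 2*y^3 - 3*x^2 - y^2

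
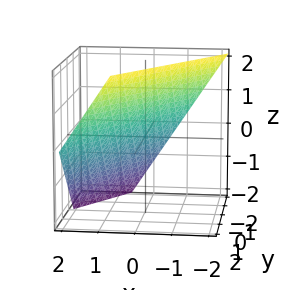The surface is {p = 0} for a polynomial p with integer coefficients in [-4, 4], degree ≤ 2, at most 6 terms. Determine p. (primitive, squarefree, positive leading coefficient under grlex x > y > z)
3*x - 2*y + 2*z - 2

First, degree: the surface is flat (a plane), so deg p = 1.
Then, against the integer gridlines: one y-axis crossing is at y = -1; one z-axis crossing is at z = 1.
Finally, putting this together gives p.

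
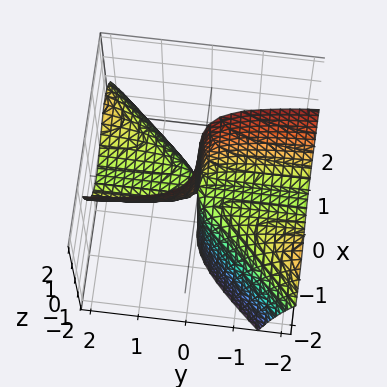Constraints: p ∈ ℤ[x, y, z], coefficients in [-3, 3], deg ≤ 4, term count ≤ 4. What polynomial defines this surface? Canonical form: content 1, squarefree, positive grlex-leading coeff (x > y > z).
x^3 - x^2*y + y*z

First, deg p = 3.
Then, reading off the gridlines: the visible y-axis segment lies entirely on the surface; it crosses the x-axis at the gridline x = 0; the visible z-axis segment lies entirely on the surface.
Finally, assembling these constraints gives the stated polynomial.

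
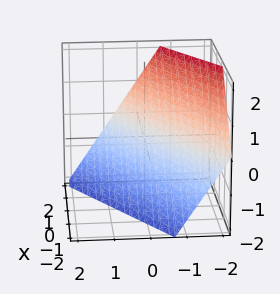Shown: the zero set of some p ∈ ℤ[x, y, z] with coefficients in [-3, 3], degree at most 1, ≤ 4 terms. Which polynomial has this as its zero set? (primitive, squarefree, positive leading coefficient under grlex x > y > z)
2*x - 3*y - 2*z - 2

1. Degree: the surface is flat (a plane), so deg p = 1.
2. Reading off the gridlines: one z-axis crossing is at z = -1; it crosses the x-axis at the gridline x = 1.
3. These observations pin down the coefficients.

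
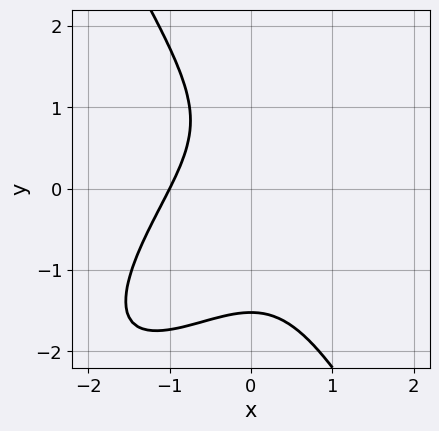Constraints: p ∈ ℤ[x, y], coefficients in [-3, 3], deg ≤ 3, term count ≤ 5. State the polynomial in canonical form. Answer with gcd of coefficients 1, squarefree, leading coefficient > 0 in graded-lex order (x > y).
(a) Degree: a generic line meets the curve in up to 3 points, so deg p = 3.
(b) Checking where it meets the axes: it crosses the x-axis at the gridline x = -1.
(c) Solving for integer coefficients yields p as stated.

2*x^3 - 2*x^2*y + y^3 - y + 2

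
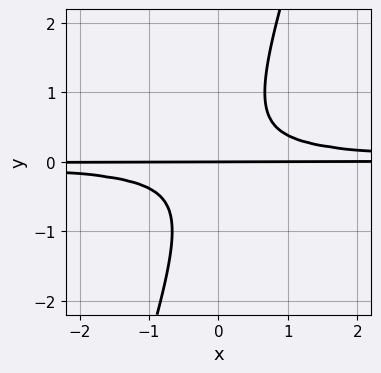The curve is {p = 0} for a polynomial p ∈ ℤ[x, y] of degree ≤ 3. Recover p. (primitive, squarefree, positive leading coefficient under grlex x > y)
3*x*y^2 - y^3 - y

1. deg p = 3. A generic line meets the curve in up to 3 points.
2. From the visible intercepts: every point of the x-axis in the box is on the curve; it meets the y-axis at y = 0 (among the integer gridlines).
3. These observations pin down the coefficients.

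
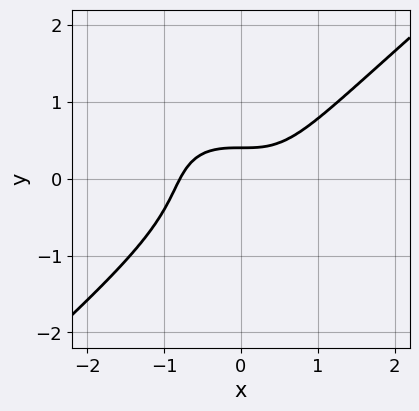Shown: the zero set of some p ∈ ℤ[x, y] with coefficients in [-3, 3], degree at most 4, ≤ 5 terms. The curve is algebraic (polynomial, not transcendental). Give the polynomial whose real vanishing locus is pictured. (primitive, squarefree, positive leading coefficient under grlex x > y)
2*x^3 - 3*y^3 - 2*y + 1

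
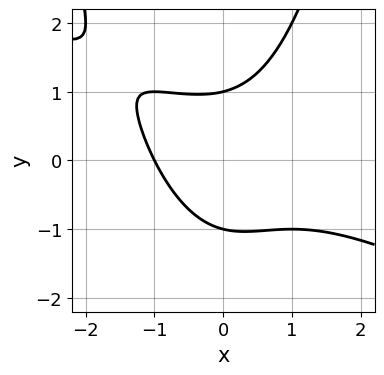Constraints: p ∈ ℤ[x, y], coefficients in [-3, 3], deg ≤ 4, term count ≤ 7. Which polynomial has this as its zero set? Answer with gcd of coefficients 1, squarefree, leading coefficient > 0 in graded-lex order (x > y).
x^3 + 2*x^2*y - 2*y^2 + x + 2

1. deg p = 3.
2. Observable constraints: it crosses the x-axis at the gridline x = -1; the y-axis gridline crossings are at y ∈ {-1, 1}.
3. Fitting integer coefficients to these (and the overall shape) gives p.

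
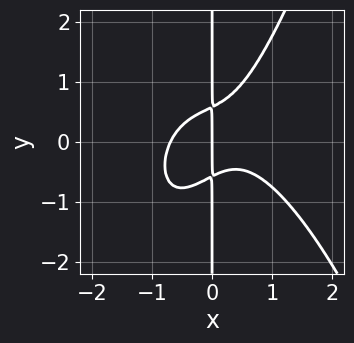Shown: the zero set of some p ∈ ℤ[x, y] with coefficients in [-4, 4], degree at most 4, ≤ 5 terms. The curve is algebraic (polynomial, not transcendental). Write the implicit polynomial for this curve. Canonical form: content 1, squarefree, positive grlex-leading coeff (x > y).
Degree: no degree-3 curve has this shape, so deg p = 4.
Reading off the gridlines: every point of the y-axis in the box is on the curve; one x-axis crossing is at x = 0.
Assembling these constraints gives the stated polynomial.

3*x^4 + 3*x^2*y - 3*x*y^2 + x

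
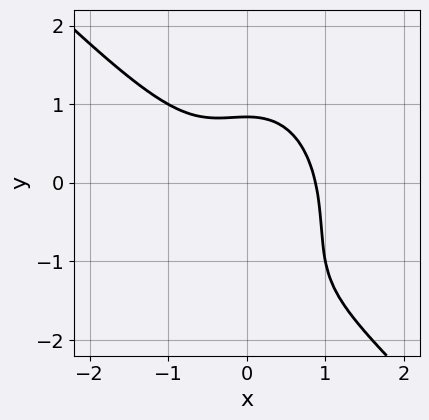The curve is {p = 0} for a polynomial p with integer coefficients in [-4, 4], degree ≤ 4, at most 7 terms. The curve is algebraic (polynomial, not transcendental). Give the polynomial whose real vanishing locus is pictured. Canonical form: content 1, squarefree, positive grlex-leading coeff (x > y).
3*x^3 + 2*x^2*y + y^3 + 2*y^2 - 2

The degree is 3 — no degree-2 curve has this shape.
Solving for integer coefficients yields p as stated.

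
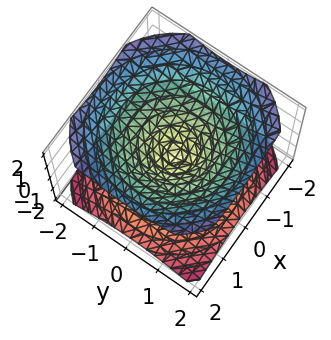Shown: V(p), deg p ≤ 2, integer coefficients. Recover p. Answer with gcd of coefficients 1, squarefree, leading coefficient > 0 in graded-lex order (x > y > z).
2*x^2 + 2*y^2 - 3*z^2

(a) I count 2 distinct pieces. They look like related sheets of one shape, so recover p as a whole.
(b) The degree is 2 — a double cone through the origin; a quadric.
(c) Symmetries: the z ↦ −z reflection is a symmetry, so z appears only in even powers; the surface is invariant under rotation about z: p = q(x² + y², z).
(d) Reading off the gridlines: a circular section at z = 1 has radius between 1 and 2; it crosses the z-axis at the gridline z = 0.
(e) Assembling these constraints gives the stated polynomial.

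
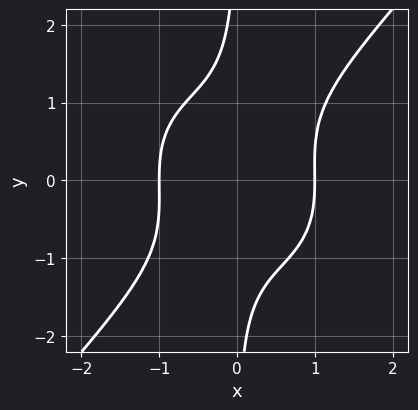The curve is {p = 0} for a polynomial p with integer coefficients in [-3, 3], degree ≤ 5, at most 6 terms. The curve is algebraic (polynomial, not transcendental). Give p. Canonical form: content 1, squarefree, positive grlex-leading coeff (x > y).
deg p = 4. No degree-3 curve has this shape.
From the axis intercepts and sections: among the integer gridlines, it crosses the x-axis at x ∈ {-1, 1}; it misses every integer gridline on the y-axis.
Assembling these constraints gives the stated polynomial.

3*x^4 + x^2*y^2 - 3*x*y^3 - 3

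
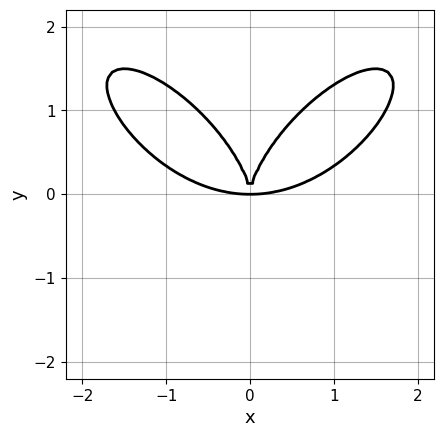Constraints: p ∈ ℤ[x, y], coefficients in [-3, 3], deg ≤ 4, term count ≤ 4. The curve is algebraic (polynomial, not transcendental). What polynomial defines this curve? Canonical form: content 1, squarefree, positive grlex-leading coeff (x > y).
(a) deg p = 4.
(b) Symmetries: it's symmetric under x → −x, forcing even powers of x.
(c) Solving for integer coefficients yields p as stated.

x^4 + y^4 - 3*x^2*y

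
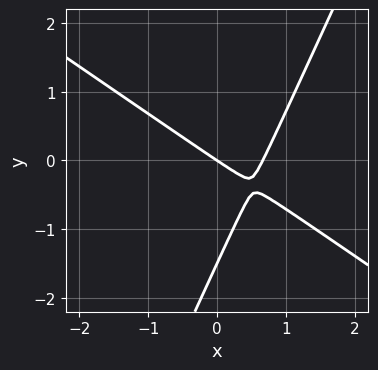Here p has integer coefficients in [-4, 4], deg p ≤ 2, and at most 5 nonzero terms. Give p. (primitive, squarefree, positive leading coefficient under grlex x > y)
3*x^2 + 3*x*y - 2*y^2 - 2*x - 3*y

The degree is 2 — a generic line meets the curve in up to 2 points.
Reading off the gridlines: it crosses the y-axis at the gridline y = 0; it meets the x-axis at x = 0 (among the integer gridlines).
Solving for integer coefficients yields p as stated.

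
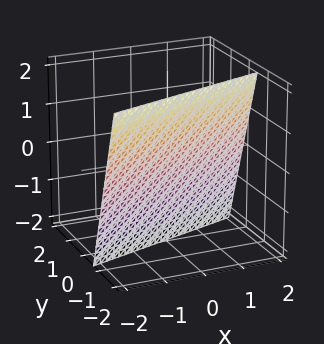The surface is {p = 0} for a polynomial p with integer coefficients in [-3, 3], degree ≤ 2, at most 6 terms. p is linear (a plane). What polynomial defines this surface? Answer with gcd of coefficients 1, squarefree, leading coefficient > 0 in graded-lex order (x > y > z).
x - 3*y - z - 2

deg p = 1.
Observable constraints: it meets the z-axis at z = -2 (among the integer gridlines); one x-axis crossing is at x = 2.
Fitting integer coefficients to these (and the overall shape) gives p.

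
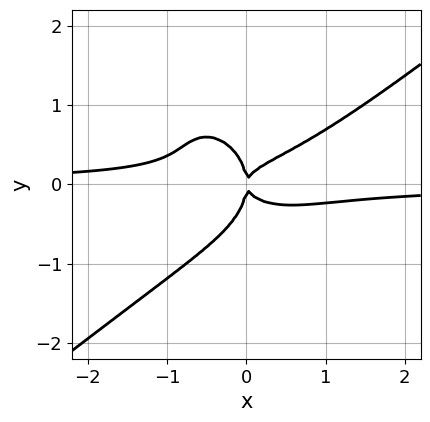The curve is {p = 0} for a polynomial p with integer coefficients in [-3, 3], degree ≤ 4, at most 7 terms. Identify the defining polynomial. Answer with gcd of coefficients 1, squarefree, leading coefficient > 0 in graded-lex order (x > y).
3*x^3*y - 2*x^2*y^2 - 3*y^4 - 3*x*y^2 + x^2

(a) deg p = 4.
(b) Checking where it meets the axes: it meets the x-axis at x = 0 (among the integer gridlines); one y-axis crossing is at y = 0.
(c) Putting this together gives p.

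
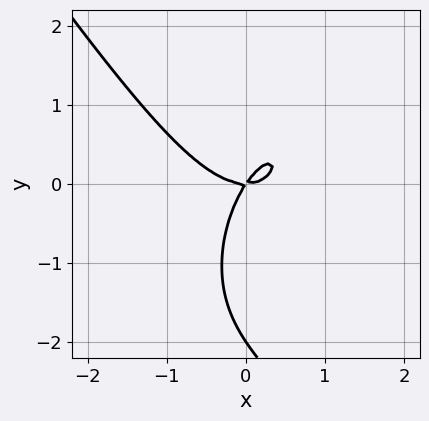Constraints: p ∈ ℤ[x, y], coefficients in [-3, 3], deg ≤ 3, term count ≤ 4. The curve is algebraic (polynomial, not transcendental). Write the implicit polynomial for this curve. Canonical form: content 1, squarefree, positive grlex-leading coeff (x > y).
(a) Degree: the shape is more complex than any degree-2 curve, so deg p = 3.
(b) From the visible intercepts: one x-axis crossing is at x = 0; the y-axis gridline crossings are at y ∈ {-2, 0}.
(c) The integer polynomial consistent with all of this is the stated p.

3*x^3 + y^3 - 3*x*y + 2*y^2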